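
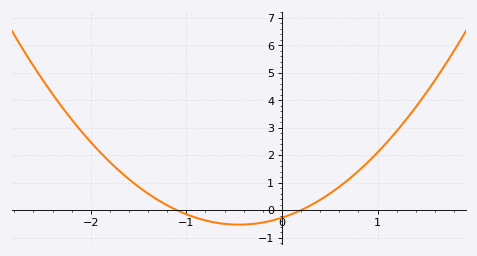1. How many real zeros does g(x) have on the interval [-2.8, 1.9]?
2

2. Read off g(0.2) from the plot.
0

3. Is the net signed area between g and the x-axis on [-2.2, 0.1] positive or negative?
positive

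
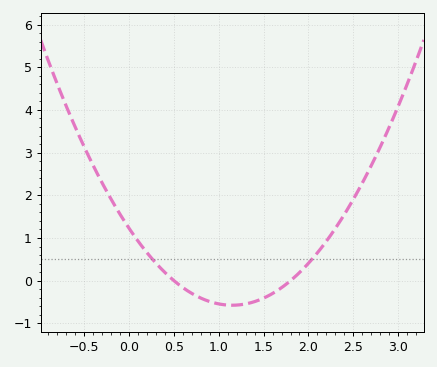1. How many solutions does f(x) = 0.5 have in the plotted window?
2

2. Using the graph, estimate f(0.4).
0.2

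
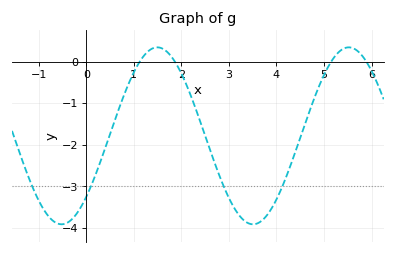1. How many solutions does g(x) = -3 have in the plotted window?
4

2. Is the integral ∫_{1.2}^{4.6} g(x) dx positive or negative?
negative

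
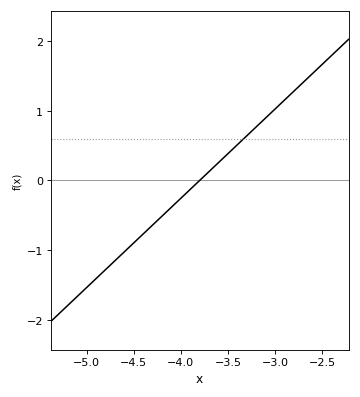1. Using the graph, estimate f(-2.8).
1.3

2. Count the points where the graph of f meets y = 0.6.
1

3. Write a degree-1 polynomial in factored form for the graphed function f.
y = 1.28(x + 3.8)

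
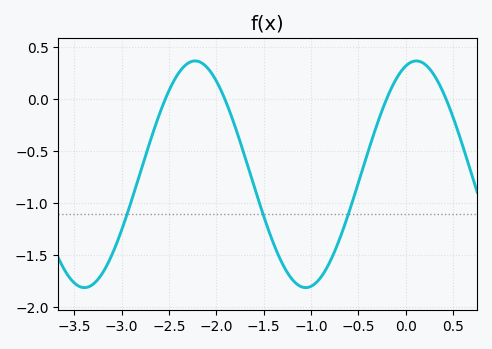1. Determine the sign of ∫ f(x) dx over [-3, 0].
negative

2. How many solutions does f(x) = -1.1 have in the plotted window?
3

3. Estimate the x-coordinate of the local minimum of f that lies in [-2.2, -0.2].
-1.1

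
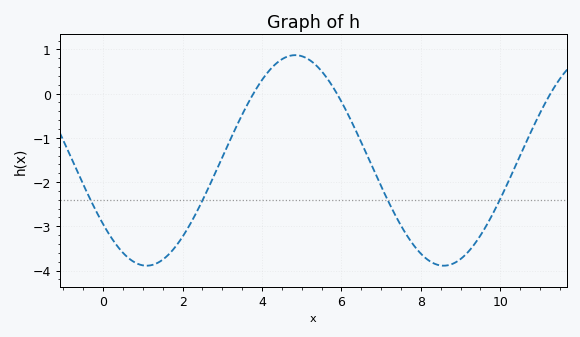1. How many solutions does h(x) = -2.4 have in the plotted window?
4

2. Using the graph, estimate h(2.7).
-2.03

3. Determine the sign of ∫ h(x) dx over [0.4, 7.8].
negative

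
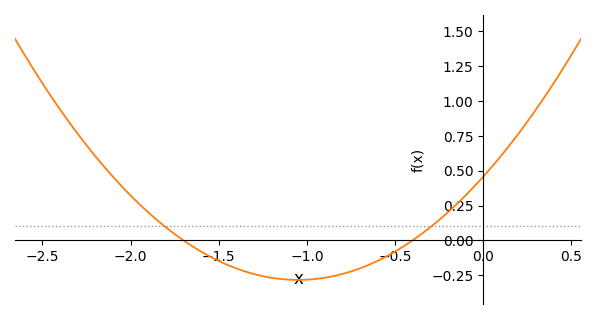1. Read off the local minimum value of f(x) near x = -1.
-0.283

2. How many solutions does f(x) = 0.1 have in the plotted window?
2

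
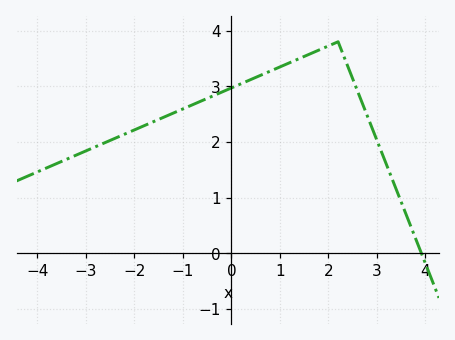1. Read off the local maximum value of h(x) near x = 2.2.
3.8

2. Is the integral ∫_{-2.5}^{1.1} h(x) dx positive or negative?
positive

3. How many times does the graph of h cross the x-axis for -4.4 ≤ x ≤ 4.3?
1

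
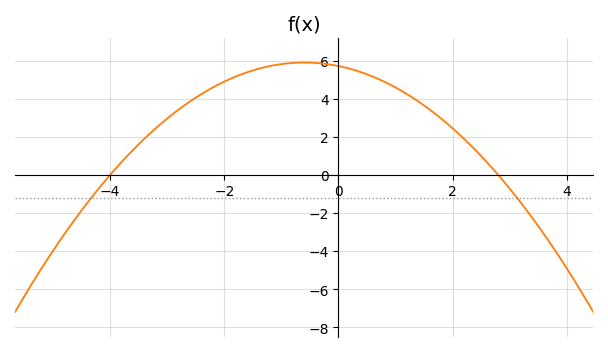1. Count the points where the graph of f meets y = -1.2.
2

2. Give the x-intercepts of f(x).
-4, 2.8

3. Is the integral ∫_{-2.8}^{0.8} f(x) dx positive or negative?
positive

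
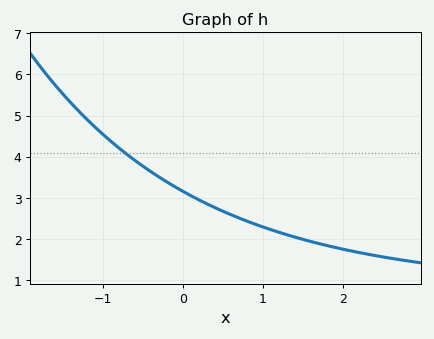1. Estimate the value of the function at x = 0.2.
2.95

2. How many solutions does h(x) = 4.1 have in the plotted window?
1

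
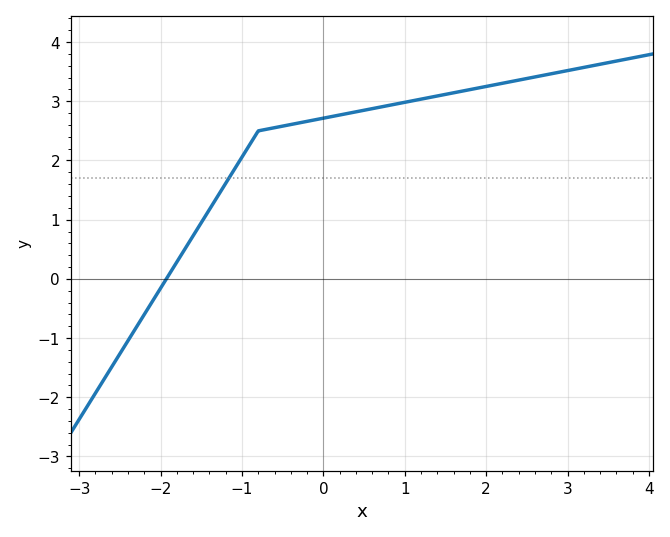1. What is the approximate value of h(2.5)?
3.38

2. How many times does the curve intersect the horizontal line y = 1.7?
1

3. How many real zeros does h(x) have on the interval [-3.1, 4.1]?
1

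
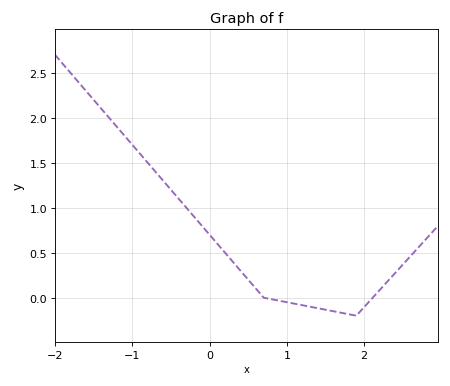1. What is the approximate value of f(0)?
0.699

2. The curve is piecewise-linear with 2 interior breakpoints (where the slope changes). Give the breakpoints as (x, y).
(0.7, 0); (1.9, -0.2)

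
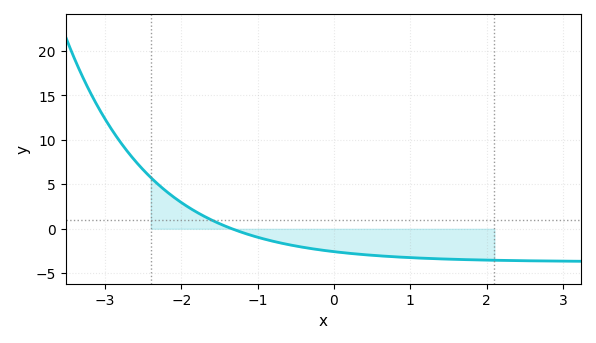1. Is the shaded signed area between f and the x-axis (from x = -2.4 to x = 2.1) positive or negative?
negative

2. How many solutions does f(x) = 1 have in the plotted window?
1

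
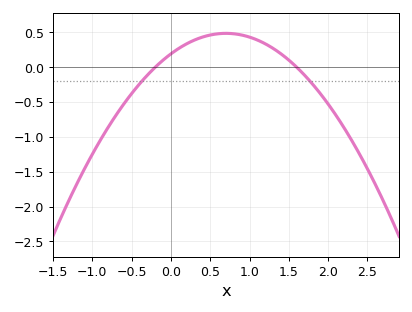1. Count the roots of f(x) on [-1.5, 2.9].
2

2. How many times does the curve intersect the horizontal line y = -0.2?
2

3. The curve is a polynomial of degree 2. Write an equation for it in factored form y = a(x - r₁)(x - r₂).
y = -0.6(x + 0.2)(x - 1.6)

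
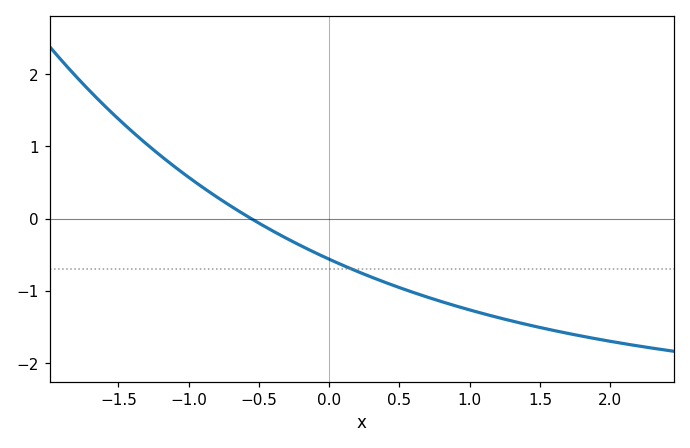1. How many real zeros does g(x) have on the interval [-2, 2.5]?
1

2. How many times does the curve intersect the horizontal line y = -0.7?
1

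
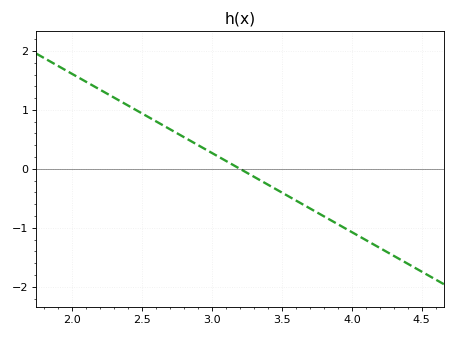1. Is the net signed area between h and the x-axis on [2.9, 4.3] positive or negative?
negative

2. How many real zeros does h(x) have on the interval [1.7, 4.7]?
1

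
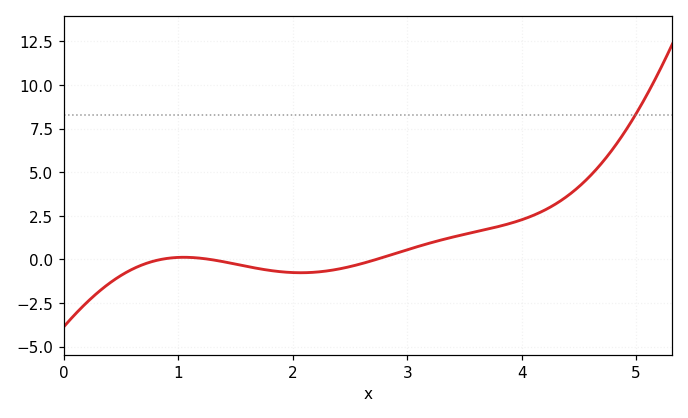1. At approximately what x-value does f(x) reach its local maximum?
1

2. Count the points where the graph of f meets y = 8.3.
1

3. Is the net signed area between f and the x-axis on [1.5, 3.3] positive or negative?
negative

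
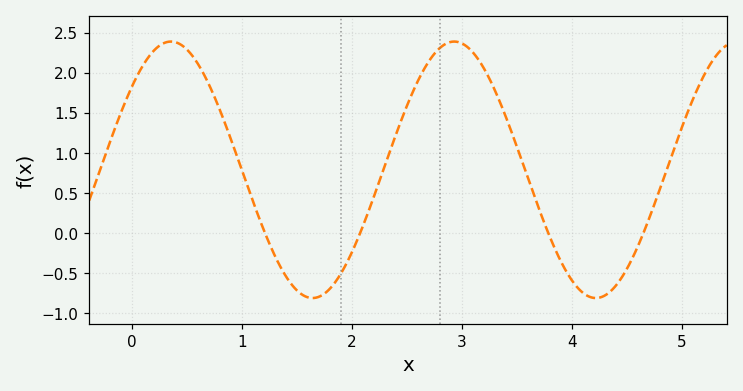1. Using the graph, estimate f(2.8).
2.31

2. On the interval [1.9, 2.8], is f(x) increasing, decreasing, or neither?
increasing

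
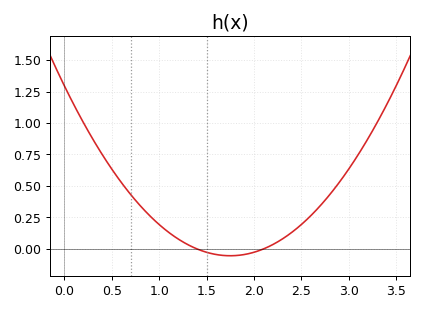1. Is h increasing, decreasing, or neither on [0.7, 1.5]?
decreasing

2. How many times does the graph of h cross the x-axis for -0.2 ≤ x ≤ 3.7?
2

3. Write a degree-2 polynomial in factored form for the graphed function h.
y = 0.44(x - 1.4)(x - 2.1)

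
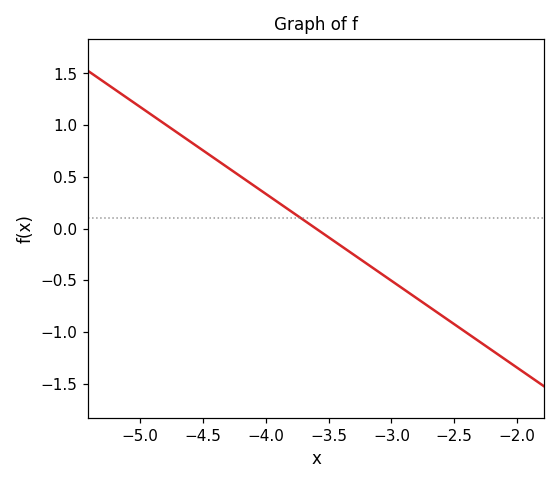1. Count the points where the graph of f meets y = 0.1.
1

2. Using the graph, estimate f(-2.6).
-0.85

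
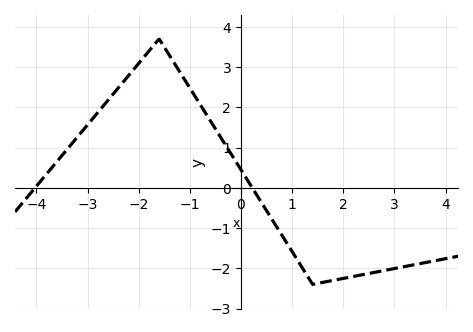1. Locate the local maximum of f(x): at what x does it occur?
-1.6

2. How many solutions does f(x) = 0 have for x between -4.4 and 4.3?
2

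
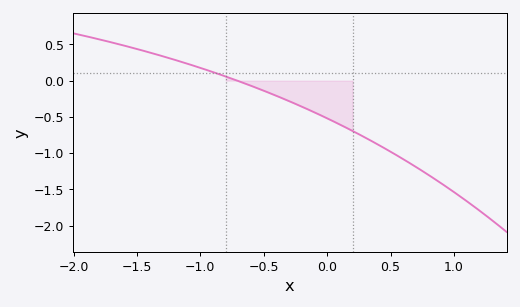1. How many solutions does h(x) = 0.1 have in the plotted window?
1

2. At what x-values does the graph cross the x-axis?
-0.7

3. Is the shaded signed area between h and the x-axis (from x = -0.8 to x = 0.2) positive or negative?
negative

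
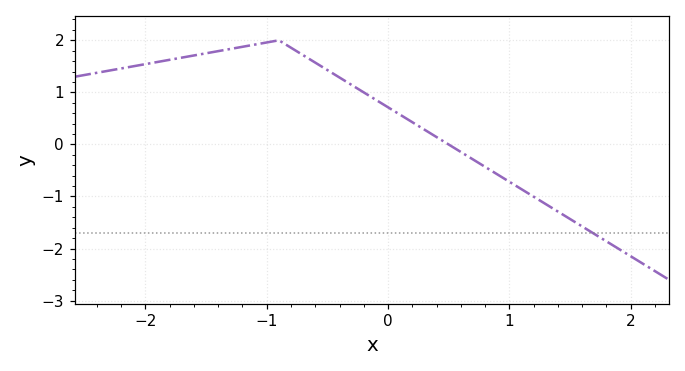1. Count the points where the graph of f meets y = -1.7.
1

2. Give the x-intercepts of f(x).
0.5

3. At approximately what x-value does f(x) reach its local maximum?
-0.9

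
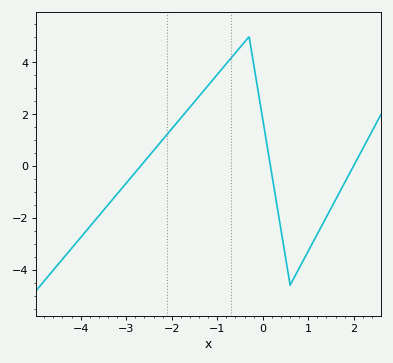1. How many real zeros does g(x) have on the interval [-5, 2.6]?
3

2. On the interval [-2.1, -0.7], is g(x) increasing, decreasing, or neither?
increasing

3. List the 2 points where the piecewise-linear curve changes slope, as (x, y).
(-0.3, 5); (0.6, -4.6)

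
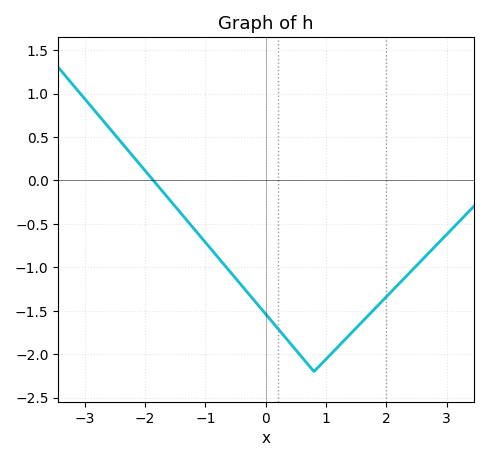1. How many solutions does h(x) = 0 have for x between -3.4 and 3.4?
1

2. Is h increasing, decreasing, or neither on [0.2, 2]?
neither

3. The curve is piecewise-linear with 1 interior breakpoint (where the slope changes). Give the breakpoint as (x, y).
(0.8, -2.2)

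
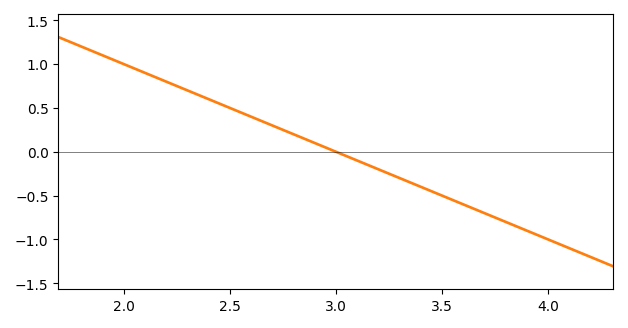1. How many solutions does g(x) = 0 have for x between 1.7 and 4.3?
1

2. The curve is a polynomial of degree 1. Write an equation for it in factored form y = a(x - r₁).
y = -1(x - 3)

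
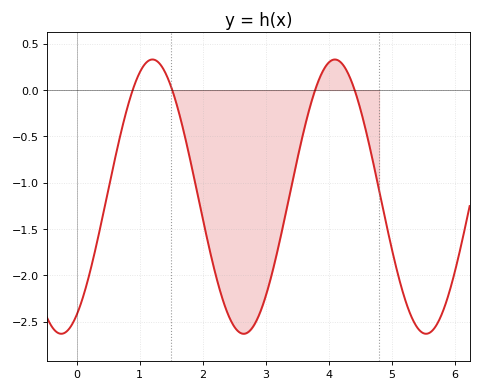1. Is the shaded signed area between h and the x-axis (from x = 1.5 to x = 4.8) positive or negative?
negative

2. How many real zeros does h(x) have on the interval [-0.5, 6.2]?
4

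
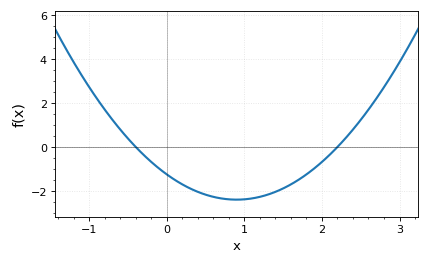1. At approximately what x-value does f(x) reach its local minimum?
0.9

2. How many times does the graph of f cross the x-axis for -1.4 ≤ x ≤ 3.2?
2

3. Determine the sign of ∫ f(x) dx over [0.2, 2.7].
negative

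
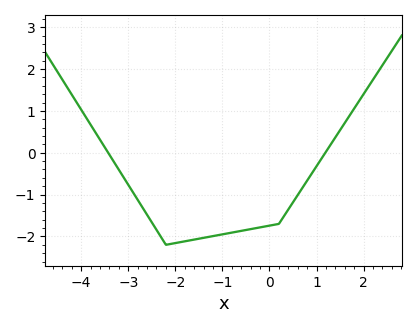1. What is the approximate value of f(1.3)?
0.196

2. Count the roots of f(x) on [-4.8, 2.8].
2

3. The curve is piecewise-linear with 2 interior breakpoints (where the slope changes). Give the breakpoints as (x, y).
(-2.2, -2.2); (0.2, -1.7)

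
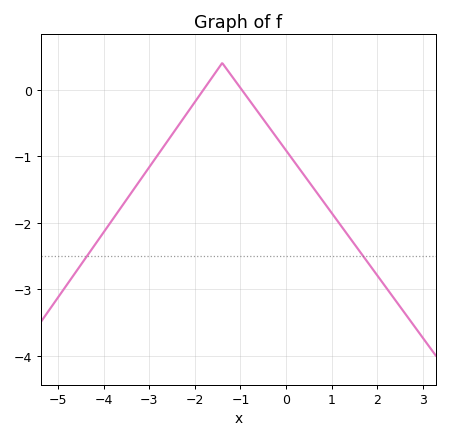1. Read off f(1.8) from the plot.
-2.6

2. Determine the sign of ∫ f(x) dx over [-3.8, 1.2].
negative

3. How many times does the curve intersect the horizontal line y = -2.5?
2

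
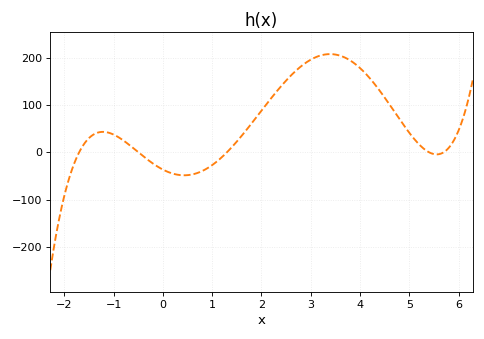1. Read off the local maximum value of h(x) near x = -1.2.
43.1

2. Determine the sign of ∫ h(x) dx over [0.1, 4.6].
positive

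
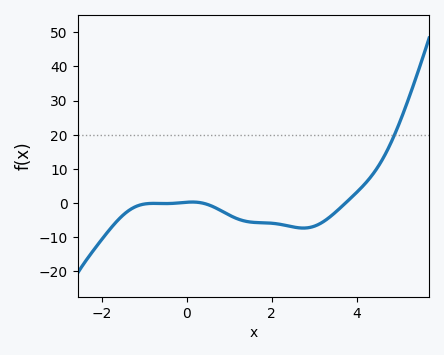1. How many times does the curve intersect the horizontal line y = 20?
1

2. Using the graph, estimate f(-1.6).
-5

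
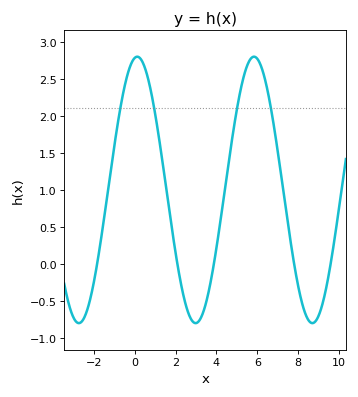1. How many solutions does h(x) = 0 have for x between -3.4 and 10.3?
5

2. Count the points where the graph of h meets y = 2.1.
4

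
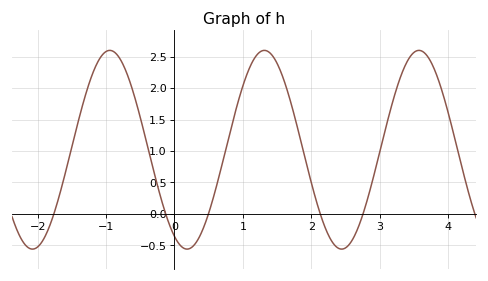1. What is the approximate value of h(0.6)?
0.384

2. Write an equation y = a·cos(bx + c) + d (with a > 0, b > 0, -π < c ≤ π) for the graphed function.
y = 1.58cos(2.78x + 2.63) + 1.02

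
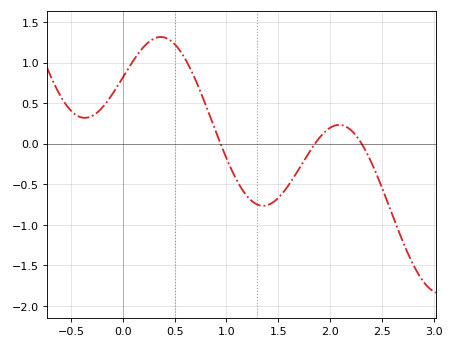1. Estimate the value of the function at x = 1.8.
-0.103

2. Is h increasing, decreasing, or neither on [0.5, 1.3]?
decreasing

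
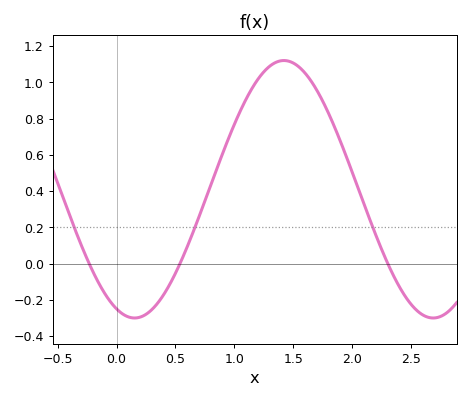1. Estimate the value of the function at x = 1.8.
0.827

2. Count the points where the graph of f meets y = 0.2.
3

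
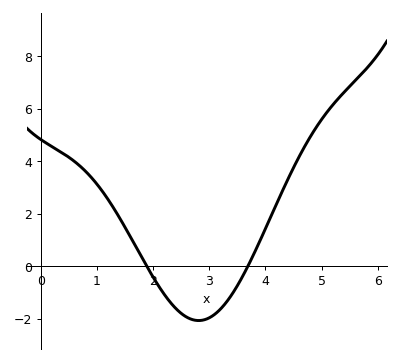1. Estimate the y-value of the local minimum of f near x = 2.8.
-2.08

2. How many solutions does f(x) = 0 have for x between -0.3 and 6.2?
2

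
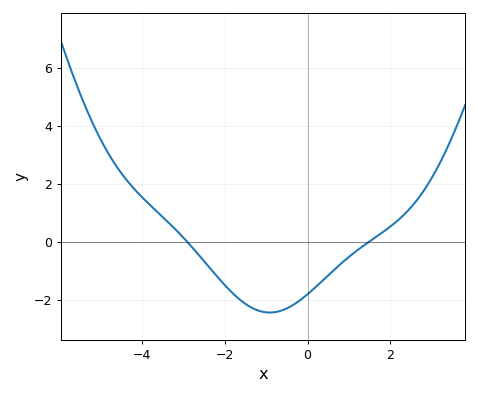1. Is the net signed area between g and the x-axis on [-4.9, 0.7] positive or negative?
negative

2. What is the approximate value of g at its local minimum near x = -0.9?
-2.43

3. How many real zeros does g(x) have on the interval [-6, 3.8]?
2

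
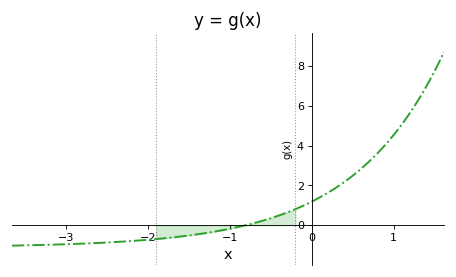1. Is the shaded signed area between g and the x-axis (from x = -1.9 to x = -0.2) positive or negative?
negative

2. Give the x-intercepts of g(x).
-0.815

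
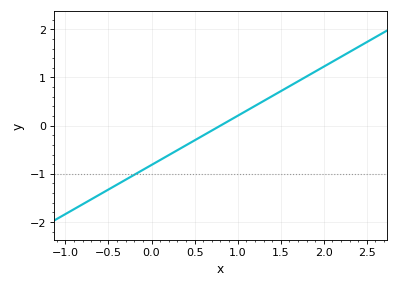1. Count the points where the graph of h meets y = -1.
1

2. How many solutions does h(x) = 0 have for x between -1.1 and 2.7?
1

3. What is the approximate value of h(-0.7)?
-1.5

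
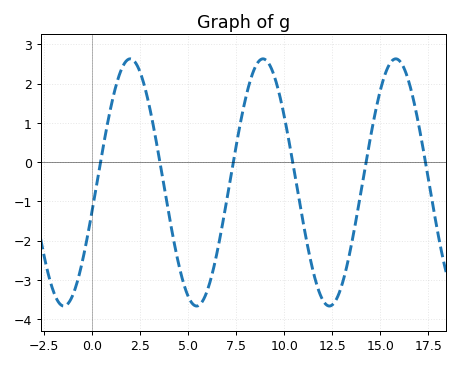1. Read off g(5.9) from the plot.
-3.4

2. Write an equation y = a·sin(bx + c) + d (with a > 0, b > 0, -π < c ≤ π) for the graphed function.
y = 3.15sin(0.91x - 0.24) - 0.52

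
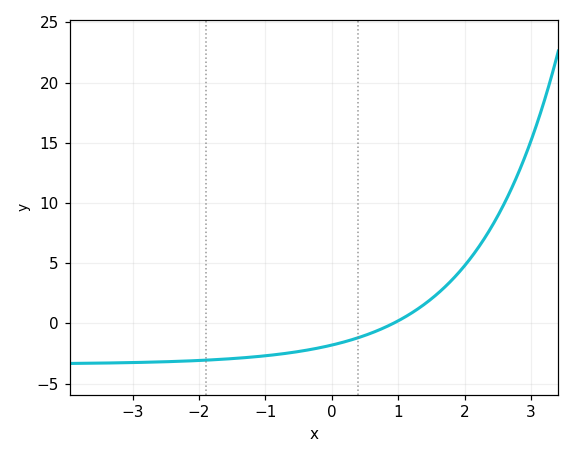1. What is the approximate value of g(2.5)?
8.96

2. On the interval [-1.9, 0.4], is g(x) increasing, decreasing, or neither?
increasing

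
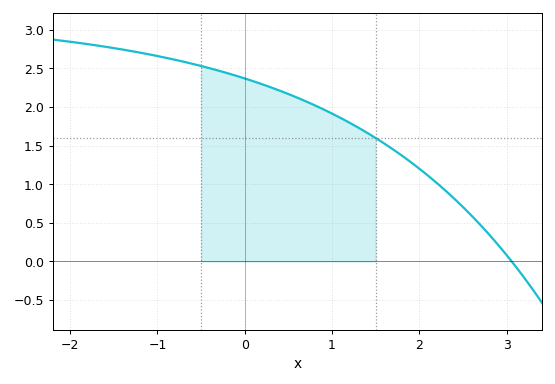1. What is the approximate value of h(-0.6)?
2.56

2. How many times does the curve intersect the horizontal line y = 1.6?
1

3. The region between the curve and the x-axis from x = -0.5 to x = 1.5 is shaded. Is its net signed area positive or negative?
positive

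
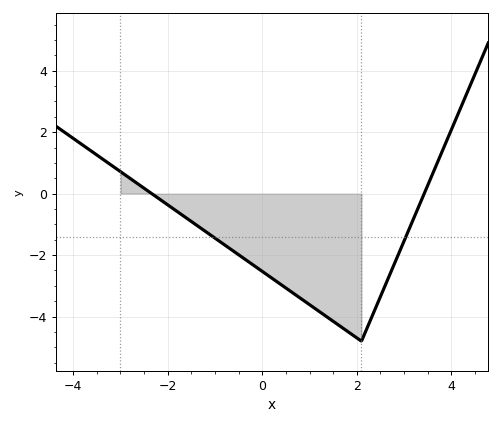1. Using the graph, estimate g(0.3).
-2.8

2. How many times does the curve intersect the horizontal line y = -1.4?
2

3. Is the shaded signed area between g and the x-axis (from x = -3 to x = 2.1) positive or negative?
negative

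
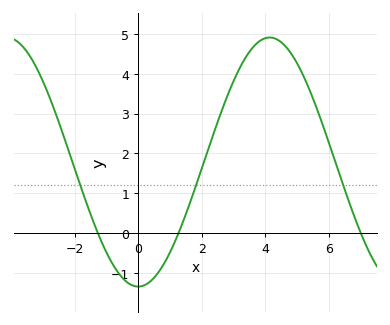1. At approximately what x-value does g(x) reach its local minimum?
-0.001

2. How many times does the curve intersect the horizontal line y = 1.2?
3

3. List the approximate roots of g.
-1.27, 1.27, 7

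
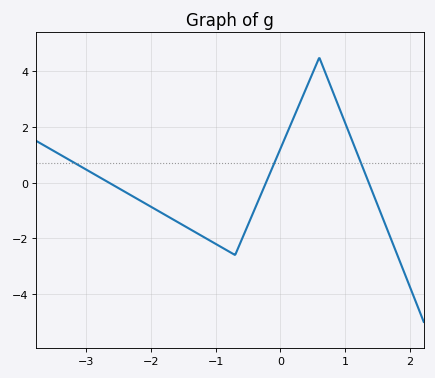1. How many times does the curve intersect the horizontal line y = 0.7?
3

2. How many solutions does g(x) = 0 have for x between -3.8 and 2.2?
3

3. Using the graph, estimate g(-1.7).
-1.2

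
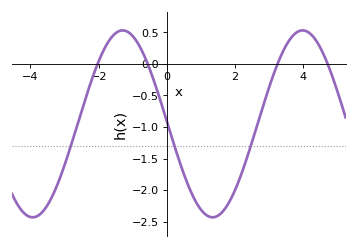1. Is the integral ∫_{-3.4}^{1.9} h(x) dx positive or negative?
negative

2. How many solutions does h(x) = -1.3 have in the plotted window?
3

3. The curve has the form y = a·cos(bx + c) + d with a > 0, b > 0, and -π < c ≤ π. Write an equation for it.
y = 1.48cos(1.19x + 1.54) - 0.95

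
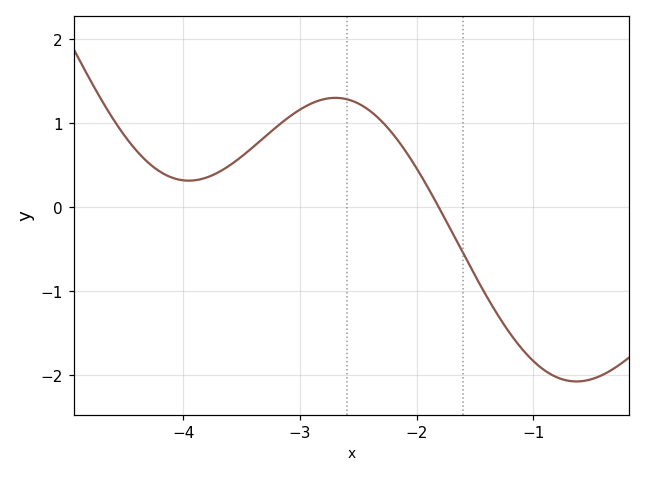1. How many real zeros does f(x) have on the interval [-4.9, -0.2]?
1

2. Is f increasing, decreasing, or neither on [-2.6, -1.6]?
decreasing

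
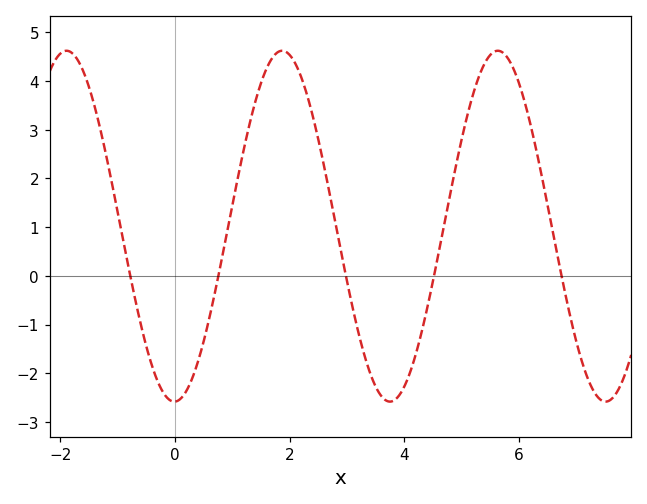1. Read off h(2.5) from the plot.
2.8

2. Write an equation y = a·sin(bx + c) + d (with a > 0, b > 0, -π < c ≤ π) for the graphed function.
y = 3.6sin(1.7x - 1.6) + 1.02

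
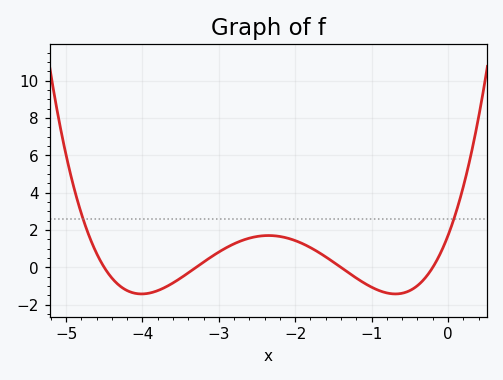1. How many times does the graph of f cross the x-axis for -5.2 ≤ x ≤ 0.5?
4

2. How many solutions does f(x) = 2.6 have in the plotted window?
2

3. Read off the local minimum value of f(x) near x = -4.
-1.42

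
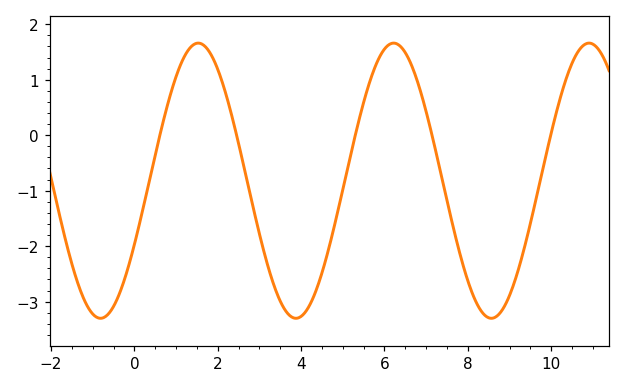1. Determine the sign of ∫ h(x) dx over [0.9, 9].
negative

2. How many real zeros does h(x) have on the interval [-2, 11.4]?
5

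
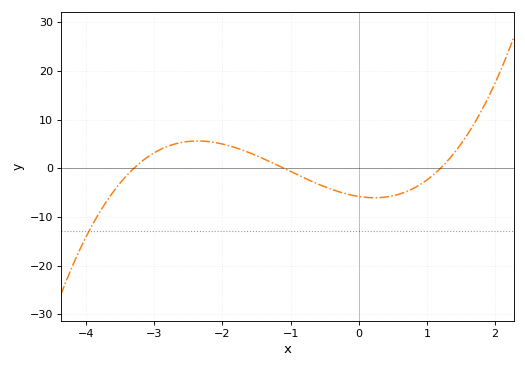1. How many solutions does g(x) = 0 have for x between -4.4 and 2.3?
3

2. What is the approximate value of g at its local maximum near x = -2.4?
6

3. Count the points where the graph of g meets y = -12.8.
1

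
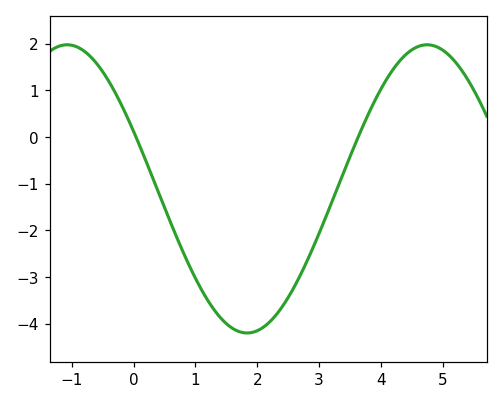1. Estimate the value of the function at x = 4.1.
1.3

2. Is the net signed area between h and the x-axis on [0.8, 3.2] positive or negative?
negative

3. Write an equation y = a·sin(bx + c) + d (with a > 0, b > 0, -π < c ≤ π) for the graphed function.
y = 3.09sin(1.1x + 2.7) - 1.11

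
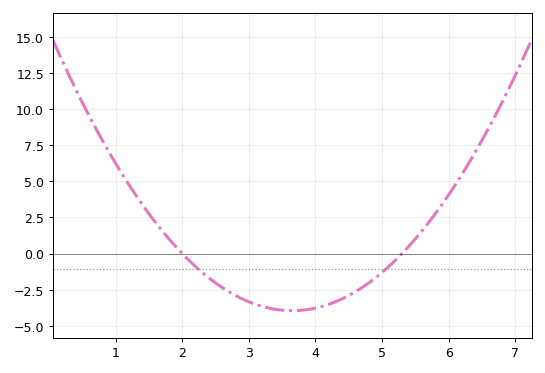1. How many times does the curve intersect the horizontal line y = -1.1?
2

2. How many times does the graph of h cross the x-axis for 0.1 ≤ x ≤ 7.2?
2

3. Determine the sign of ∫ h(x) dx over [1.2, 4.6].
negative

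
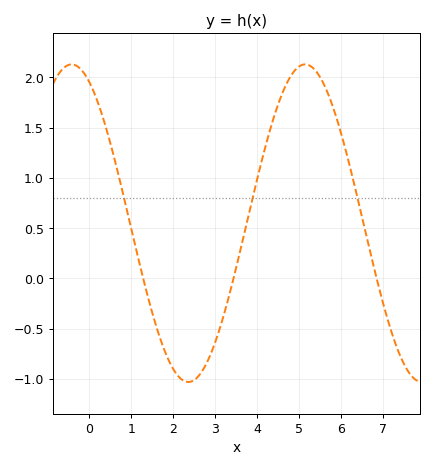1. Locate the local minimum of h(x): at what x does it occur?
2.4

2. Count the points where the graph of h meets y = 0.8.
3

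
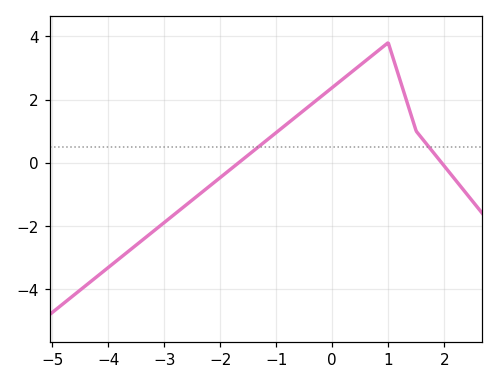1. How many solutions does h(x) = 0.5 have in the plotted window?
2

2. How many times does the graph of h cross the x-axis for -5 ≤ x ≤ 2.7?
2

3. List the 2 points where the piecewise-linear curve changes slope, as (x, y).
(1, 3.8); (1.5, 1)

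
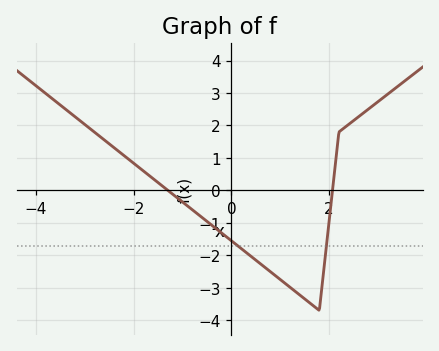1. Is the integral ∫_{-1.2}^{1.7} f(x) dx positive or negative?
negative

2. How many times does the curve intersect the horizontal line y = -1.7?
2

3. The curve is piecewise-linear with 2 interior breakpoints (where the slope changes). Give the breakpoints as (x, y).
(1.8, -3.7); (2.2, 1.8)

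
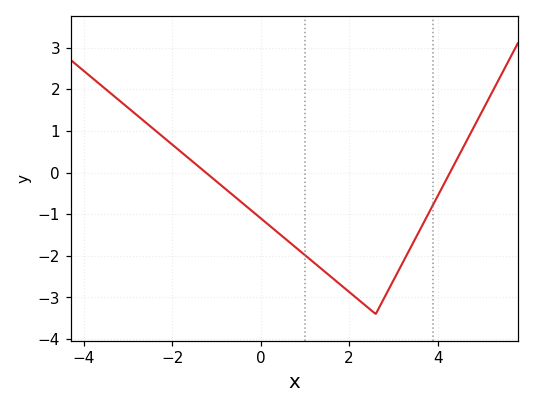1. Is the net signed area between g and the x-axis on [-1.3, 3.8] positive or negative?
negative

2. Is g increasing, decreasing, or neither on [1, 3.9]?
neither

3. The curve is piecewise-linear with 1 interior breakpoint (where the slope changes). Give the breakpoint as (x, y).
(2.6, -3.4)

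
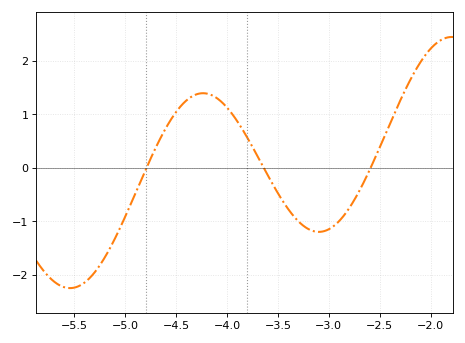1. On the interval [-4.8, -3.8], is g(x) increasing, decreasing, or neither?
neither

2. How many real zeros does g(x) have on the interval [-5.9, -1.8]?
3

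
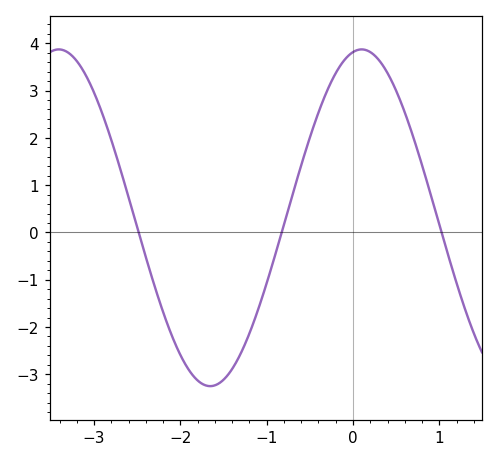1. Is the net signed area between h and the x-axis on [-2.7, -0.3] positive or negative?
negative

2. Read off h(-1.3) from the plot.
-2.6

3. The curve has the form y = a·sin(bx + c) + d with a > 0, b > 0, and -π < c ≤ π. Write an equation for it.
y = 3.56sin(1.8x + 1.4) + 0.31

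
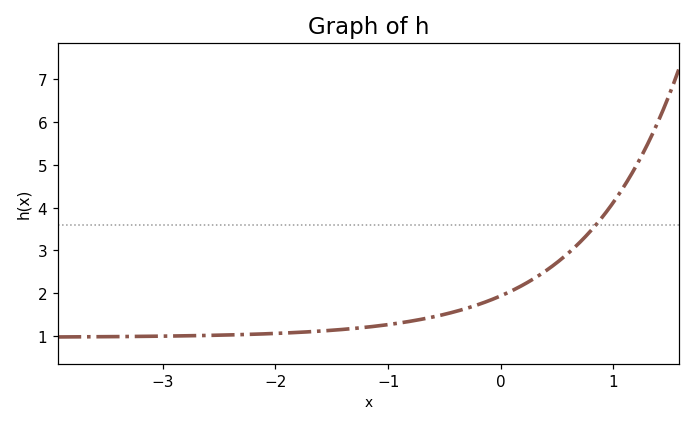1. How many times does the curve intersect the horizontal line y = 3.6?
1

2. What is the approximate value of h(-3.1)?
1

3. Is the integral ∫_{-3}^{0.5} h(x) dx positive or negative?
positive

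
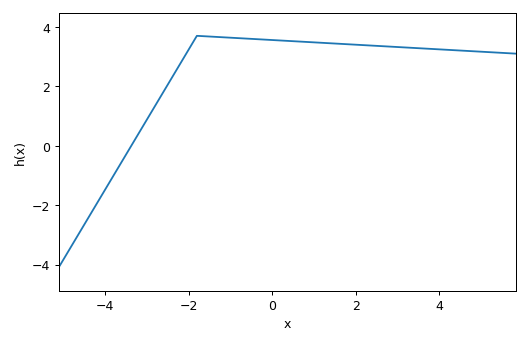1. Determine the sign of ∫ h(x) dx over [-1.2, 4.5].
positive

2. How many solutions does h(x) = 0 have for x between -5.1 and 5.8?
1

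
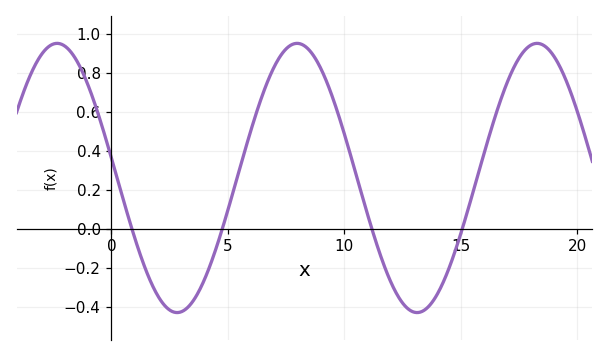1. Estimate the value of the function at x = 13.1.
-0.42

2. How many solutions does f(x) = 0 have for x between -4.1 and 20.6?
4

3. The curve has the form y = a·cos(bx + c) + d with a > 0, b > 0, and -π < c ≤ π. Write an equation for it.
y = 0.69cos(0.61x + 1.4) + 0.26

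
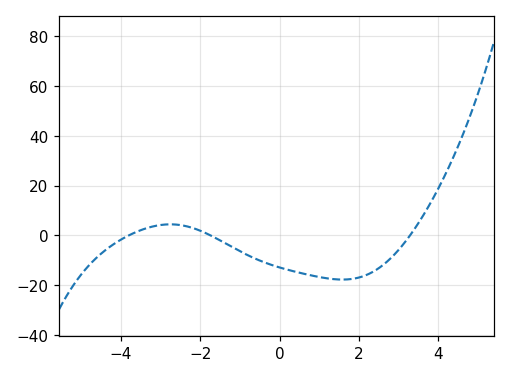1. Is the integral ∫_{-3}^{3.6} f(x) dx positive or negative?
negative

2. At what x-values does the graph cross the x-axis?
-3.8, -1.8, 3.2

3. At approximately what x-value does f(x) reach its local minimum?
1.6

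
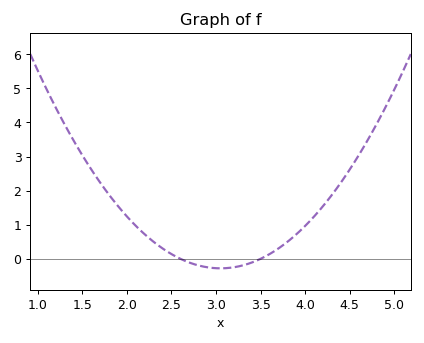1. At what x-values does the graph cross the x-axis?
2.6, 3.5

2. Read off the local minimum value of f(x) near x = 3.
-0.279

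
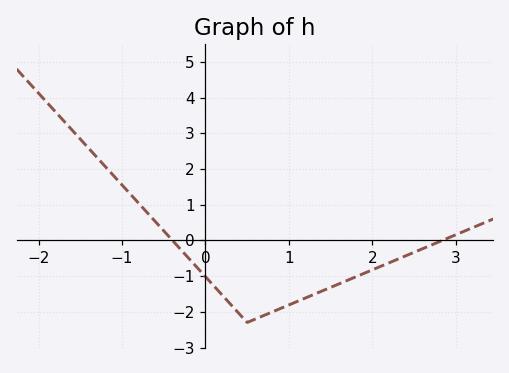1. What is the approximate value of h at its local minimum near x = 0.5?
-2.3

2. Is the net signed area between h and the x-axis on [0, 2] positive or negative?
negative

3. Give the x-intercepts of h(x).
-0.395, 2.84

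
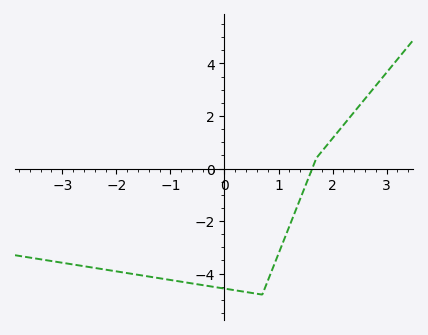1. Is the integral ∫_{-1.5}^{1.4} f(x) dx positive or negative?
negative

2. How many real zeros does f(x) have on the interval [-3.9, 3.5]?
1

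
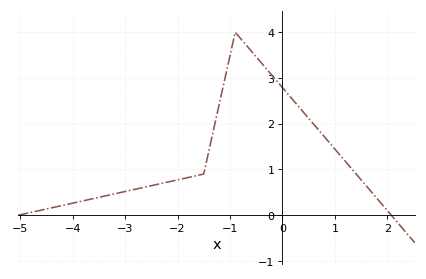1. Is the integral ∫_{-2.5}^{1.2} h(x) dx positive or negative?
positive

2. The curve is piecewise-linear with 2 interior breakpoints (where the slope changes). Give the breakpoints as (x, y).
(-1.5, 0.9); (-0.9, 4)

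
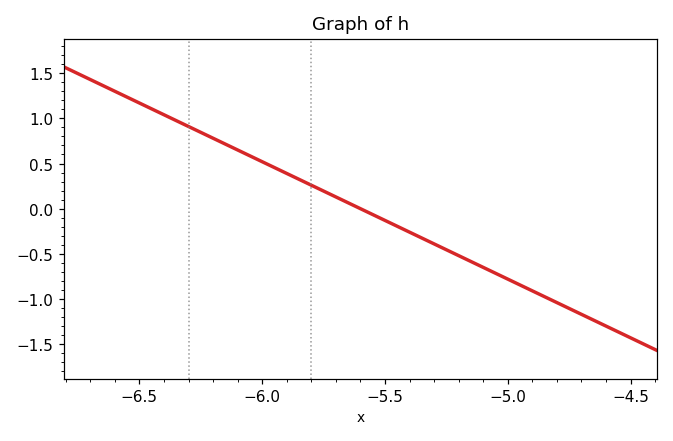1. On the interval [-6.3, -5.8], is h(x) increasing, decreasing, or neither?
decreasing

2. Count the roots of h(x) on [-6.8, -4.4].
1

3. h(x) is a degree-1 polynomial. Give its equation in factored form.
y = -1.3(x + 5.6)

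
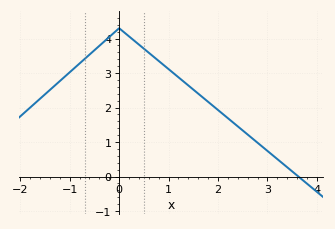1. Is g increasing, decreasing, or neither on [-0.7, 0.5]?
neither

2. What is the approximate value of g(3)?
0.7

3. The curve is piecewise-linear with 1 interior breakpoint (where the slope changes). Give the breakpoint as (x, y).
(0, 4.3)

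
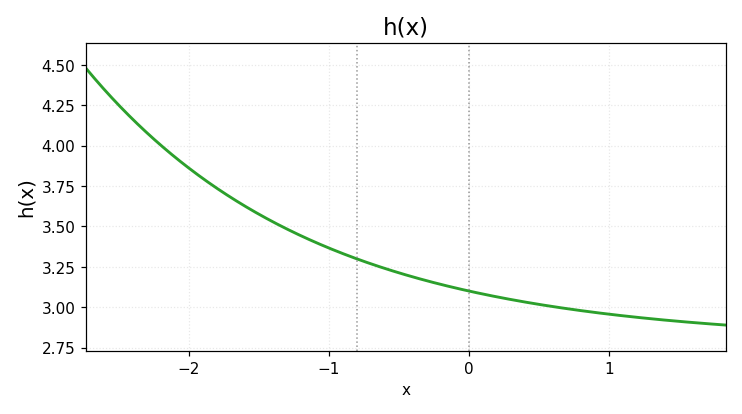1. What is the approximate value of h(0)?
3.1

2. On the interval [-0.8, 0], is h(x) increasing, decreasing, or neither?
decreasing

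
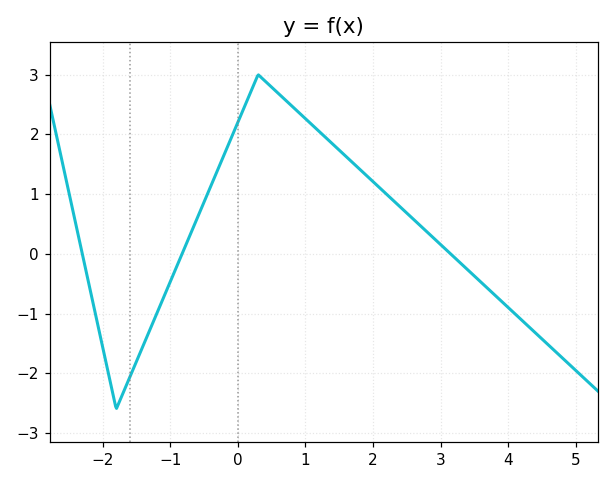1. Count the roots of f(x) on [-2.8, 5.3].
3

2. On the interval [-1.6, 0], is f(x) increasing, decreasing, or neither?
increasing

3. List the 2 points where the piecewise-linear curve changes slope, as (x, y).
(-1.8, -2.6); (0.3, 3)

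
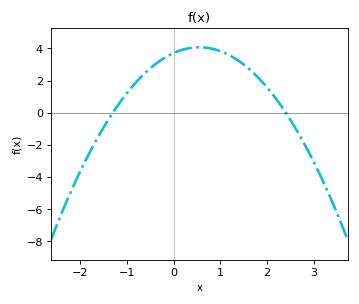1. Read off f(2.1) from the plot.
1.21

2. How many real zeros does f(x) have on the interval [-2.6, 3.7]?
2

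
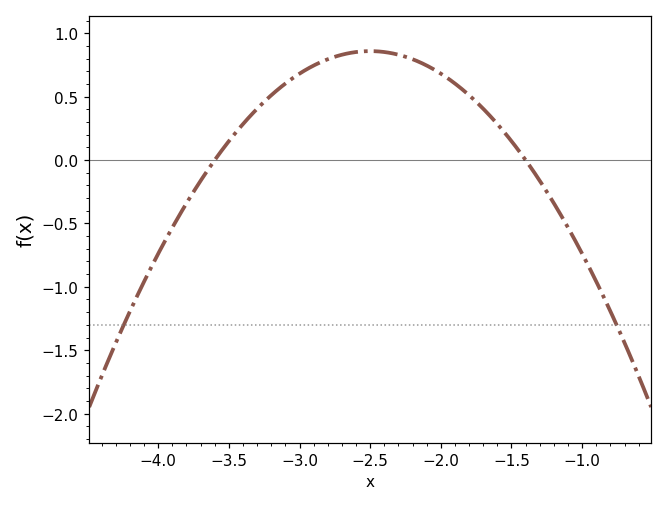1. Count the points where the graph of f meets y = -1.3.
2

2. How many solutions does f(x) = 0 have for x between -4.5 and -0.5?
2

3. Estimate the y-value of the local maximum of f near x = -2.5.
0.859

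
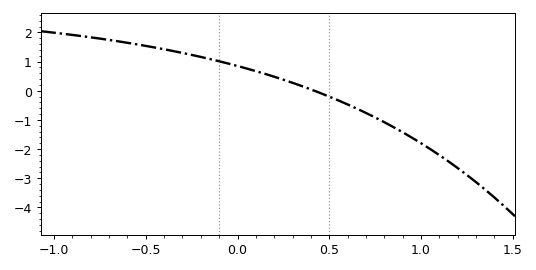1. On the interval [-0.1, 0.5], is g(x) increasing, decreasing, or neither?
decreasing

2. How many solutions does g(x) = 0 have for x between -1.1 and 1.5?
1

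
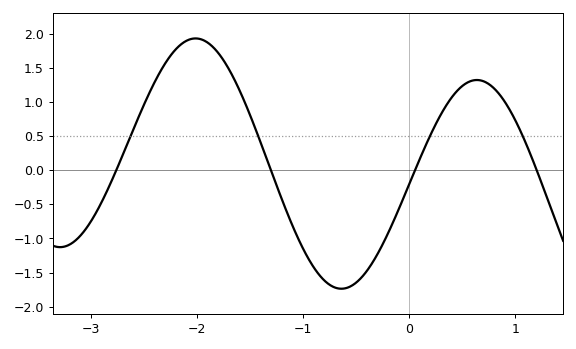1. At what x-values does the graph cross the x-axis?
-2.76, -1.3, 0.055, 1.2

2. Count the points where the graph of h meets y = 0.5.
4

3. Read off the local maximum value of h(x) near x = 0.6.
1.32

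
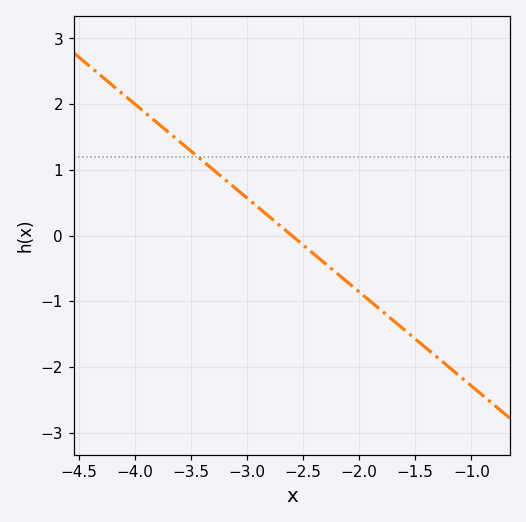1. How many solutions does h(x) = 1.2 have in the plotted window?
1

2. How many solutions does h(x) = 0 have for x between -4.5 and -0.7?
1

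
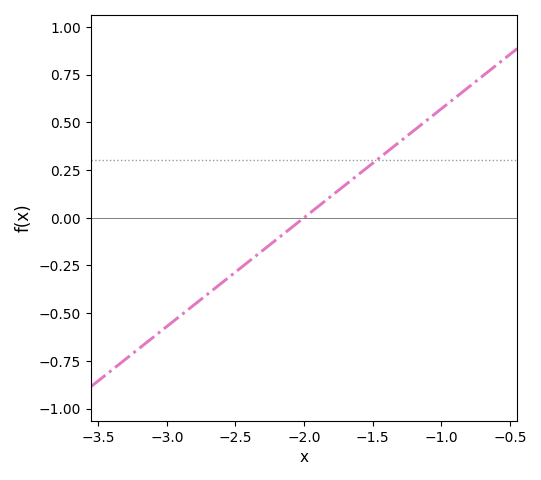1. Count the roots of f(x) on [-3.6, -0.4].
1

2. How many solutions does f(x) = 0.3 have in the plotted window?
1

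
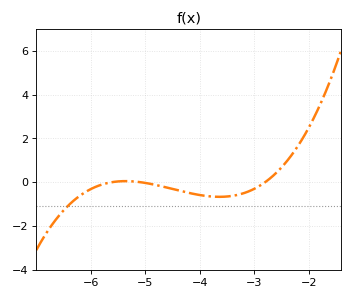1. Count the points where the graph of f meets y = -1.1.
1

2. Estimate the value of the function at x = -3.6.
-0.672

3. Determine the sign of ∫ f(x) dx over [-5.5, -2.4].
negative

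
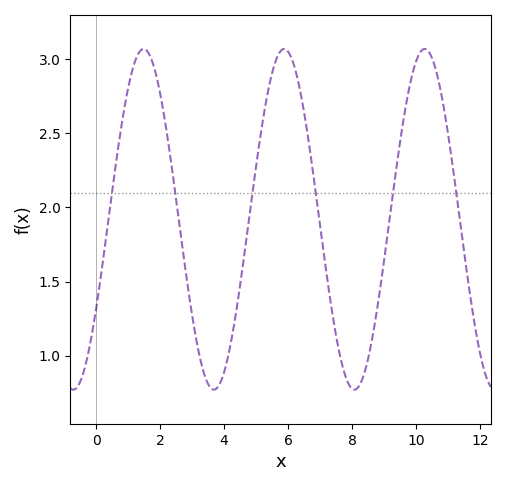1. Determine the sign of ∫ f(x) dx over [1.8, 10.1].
positive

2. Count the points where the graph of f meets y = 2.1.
6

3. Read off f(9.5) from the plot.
2.44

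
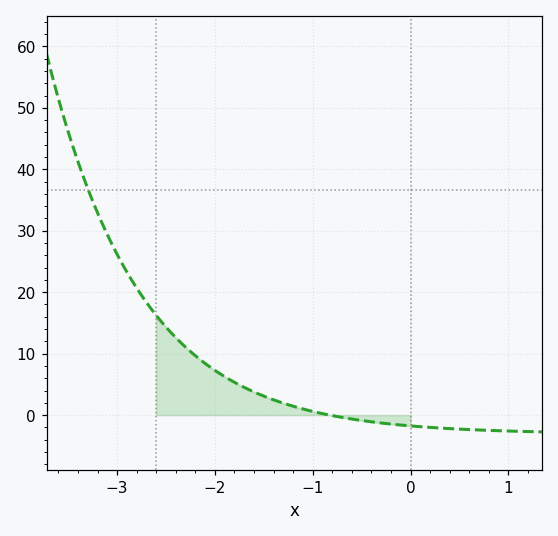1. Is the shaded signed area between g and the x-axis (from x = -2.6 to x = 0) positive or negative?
positive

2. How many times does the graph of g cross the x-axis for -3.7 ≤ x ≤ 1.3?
1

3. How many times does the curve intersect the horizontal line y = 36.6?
1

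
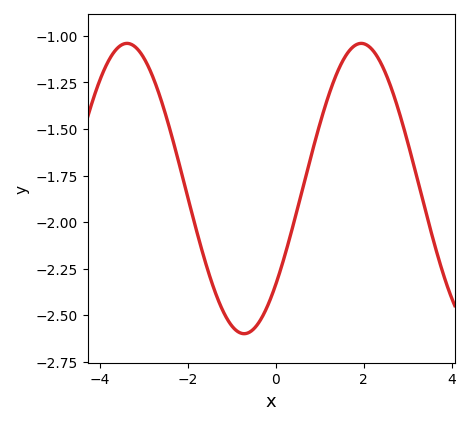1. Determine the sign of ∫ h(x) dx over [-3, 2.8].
negative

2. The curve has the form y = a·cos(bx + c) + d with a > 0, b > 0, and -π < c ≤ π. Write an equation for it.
y = 0.78cos(1.2x - 2.3) - 1.82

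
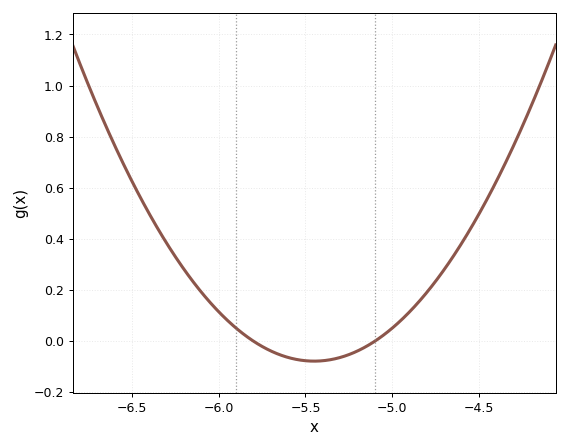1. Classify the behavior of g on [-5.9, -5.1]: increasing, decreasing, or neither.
neither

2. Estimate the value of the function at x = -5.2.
-0.04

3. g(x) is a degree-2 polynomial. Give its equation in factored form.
y = 0.64(x + 5.8)(x + 5.1)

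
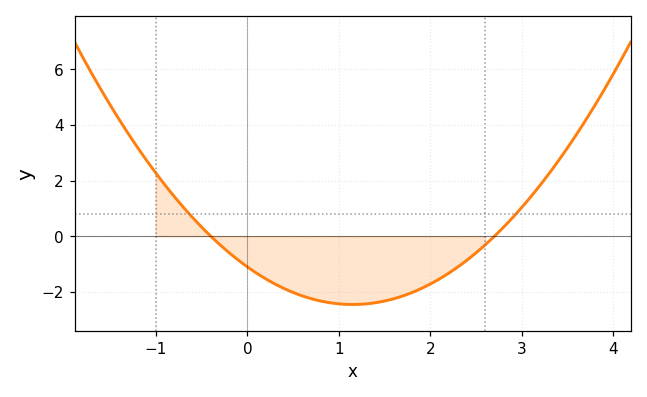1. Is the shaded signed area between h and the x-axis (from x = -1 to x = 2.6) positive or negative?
negative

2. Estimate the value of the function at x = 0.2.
-1.53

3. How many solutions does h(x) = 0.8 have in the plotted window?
2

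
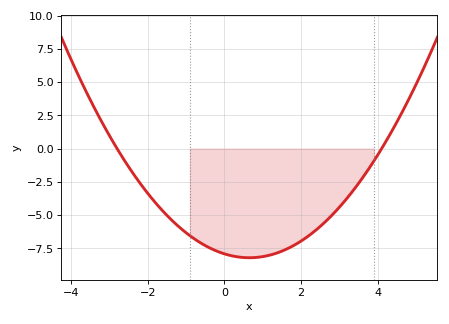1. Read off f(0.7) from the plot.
-8.2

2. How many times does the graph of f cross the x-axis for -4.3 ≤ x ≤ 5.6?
2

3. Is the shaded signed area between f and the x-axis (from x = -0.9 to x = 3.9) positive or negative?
negative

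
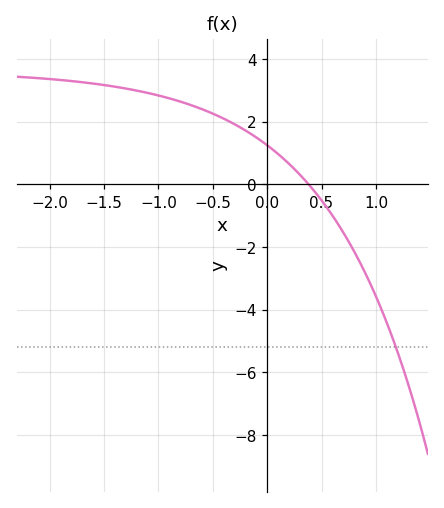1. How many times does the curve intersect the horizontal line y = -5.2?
1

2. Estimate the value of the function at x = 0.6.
-1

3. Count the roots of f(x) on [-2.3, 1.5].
1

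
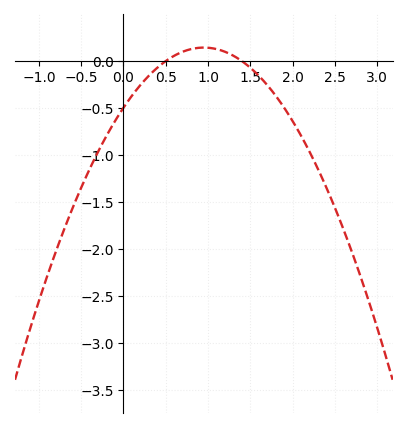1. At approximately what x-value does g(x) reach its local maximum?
0.9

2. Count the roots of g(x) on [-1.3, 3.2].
2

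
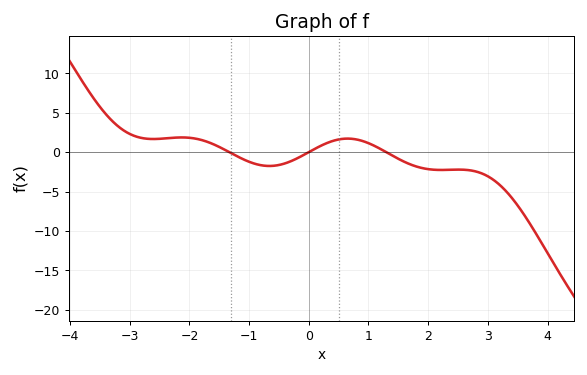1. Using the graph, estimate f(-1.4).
0.5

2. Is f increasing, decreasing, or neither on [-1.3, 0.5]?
neither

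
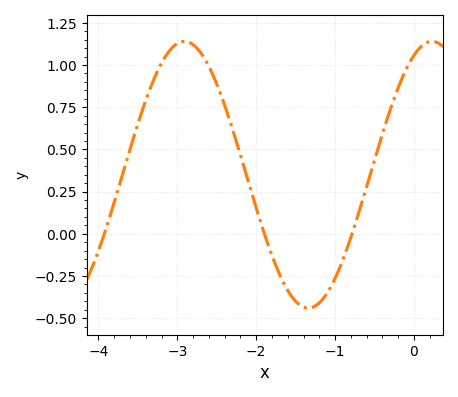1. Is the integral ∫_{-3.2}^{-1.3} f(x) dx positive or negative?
positive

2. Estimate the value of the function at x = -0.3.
0.74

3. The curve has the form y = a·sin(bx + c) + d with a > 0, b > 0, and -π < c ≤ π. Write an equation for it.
y = 0.79sin(2x + 1.1) + 0.35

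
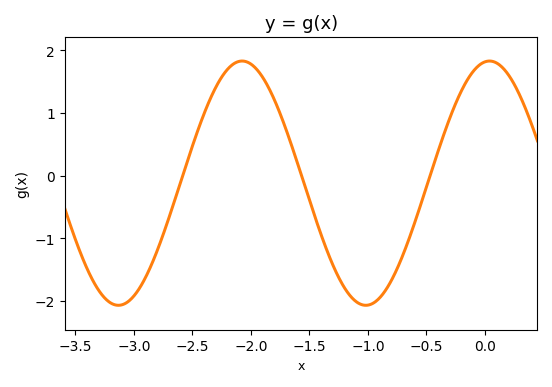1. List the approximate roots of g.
-2.6, -1.6, -0.5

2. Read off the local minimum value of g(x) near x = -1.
-2.1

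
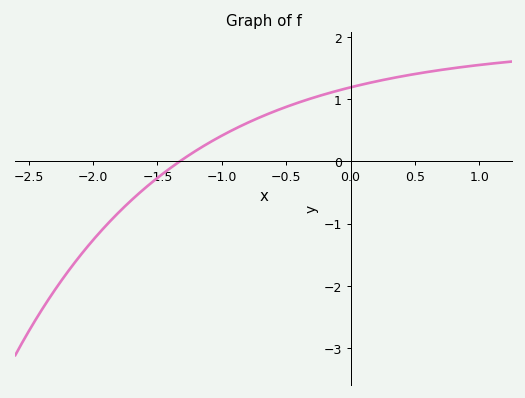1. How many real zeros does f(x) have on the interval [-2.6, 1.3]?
1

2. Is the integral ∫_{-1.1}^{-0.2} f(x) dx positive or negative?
positive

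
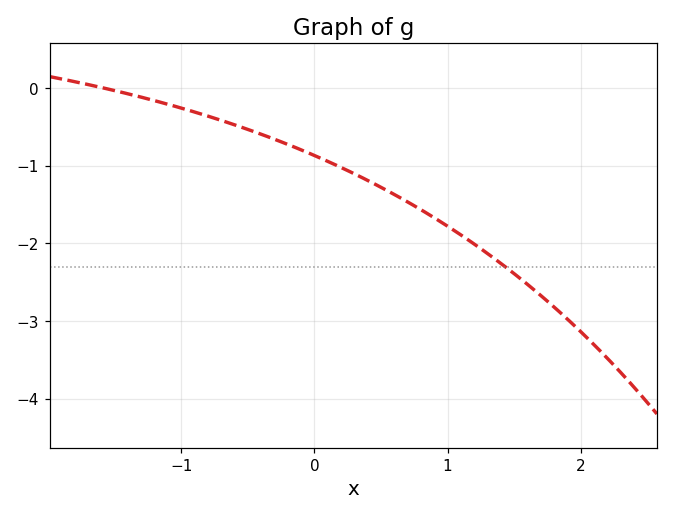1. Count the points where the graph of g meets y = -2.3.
1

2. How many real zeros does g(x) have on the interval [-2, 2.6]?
1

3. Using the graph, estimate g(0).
-0.9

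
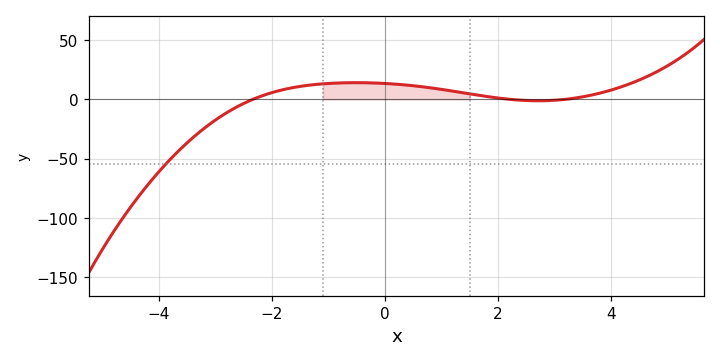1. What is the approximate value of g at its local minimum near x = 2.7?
0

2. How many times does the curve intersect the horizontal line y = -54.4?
1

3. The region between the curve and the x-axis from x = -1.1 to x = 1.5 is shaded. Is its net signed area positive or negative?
positive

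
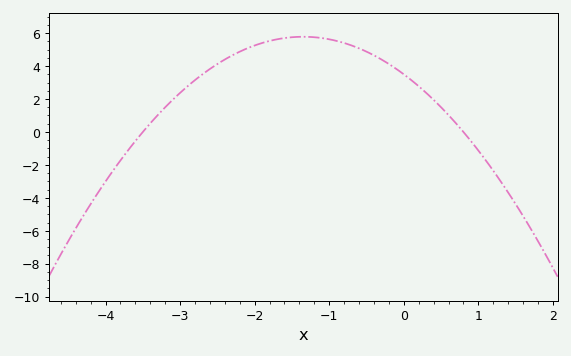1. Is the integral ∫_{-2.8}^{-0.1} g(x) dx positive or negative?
positive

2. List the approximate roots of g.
-3.5, 0.8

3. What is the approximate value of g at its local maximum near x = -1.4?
5.8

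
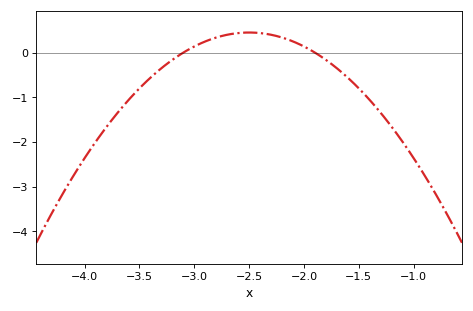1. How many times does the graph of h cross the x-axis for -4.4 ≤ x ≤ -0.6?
2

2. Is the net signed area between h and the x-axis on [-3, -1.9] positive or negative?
positive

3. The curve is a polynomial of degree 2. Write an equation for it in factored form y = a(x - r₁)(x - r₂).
y = -1.25(x + 3.1)(x + 1.9)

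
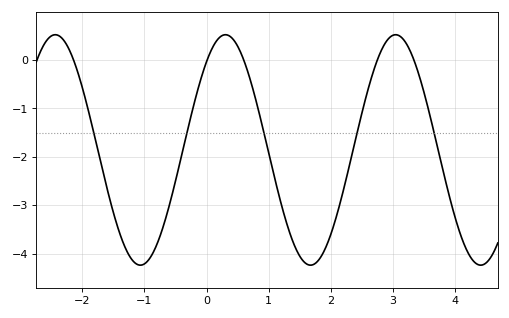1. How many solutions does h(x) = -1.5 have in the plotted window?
5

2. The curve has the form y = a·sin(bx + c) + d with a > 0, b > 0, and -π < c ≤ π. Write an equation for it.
y = 2.38sin(2.29x + 0.872) - 1.86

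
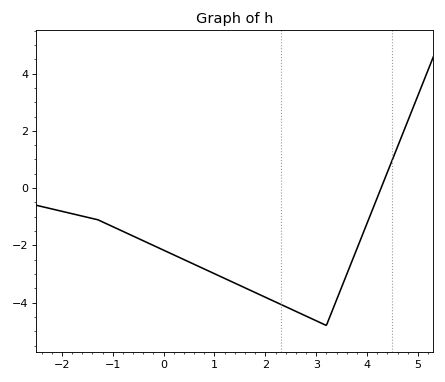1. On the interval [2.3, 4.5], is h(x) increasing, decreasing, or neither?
neither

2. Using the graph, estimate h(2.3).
-4.06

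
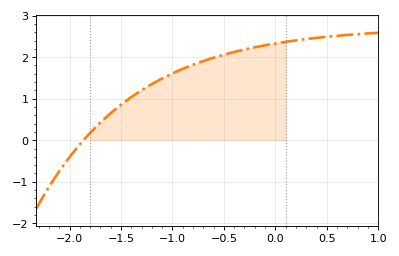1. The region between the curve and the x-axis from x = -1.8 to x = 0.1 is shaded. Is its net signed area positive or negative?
positive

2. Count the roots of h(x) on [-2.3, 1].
1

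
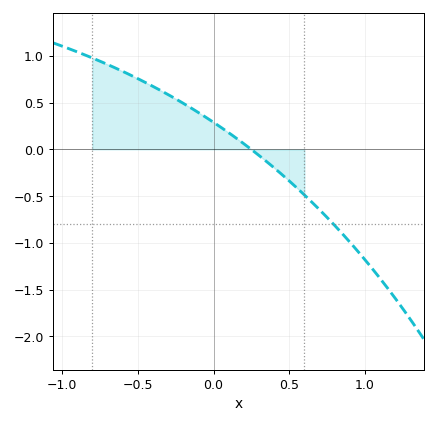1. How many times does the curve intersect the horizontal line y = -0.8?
1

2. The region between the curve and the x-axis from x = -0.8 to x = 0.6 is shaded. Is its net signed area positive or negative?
positive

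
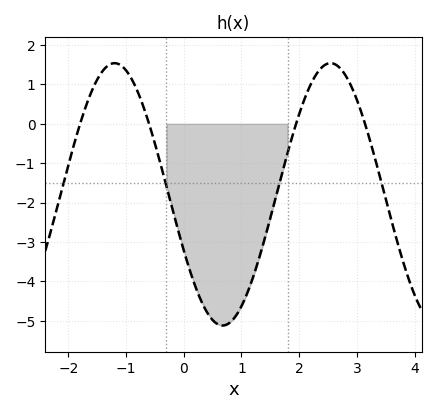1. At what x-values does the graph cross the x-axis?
-1.8, -0.6, 1.9, 3.1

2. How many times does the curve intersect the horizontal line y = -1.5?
4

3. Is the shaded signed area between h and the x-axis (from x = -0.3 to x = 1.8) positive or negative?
negative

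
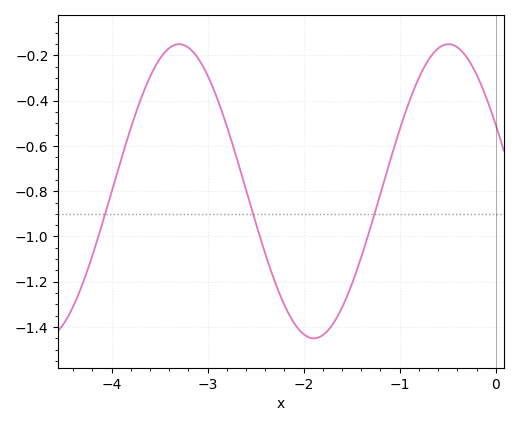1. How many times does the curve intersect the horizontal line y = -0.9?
3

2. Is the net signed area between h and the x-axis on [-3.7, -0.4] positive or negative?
negative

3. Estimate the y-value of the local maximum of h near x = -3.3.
-0.16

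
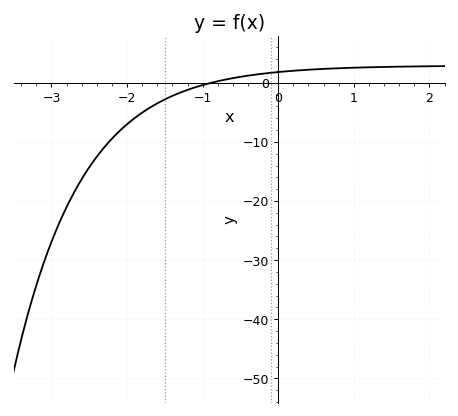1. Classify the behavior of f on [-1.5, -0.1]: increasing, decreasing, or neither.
increasing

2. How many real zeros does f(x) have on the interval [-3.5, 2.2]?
1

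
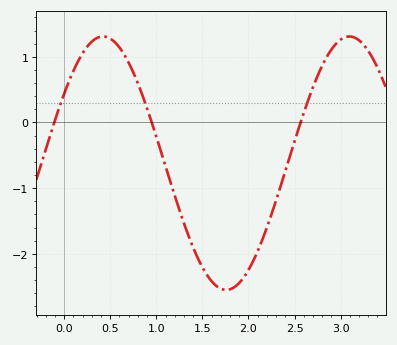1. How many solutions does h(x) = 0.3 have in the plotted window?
3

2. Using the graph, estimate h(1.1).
-0.7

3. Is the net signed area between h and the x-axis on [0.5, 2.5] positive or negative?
negative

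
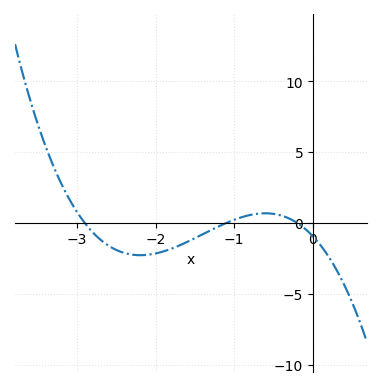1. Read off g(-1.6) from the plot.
-1.35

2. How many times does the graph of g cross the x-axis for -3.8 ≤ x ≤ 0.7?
3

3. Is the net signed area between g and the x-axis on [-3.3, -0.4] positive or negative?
negative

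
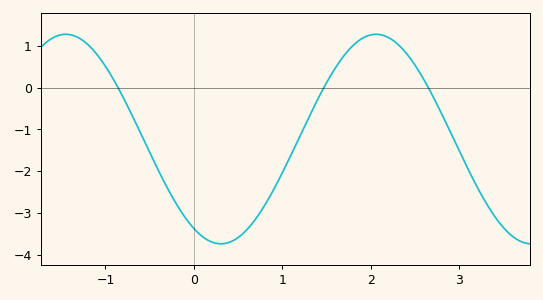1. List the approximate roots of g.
-0.9, 1.5, 2.7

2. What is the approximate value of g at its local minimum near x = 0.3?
-3.7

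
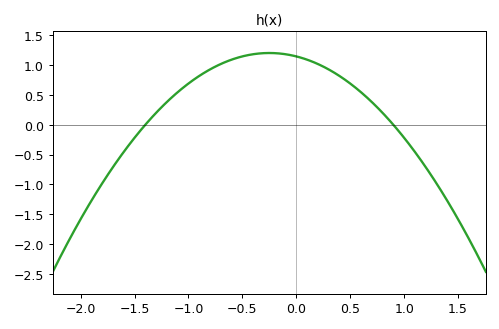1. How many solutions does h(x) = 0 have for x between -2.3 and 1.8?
2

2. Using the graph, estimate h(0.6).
0.546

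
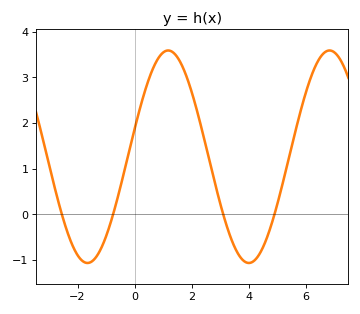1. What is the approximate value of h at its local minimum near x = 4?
-1.1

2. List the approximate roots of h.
-2.6, -0.8, 3.2, 5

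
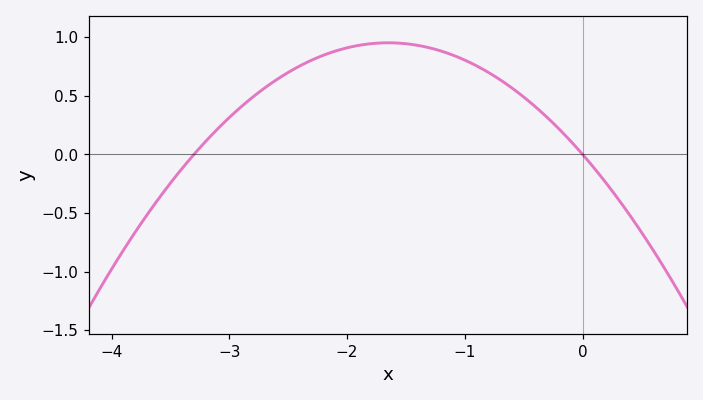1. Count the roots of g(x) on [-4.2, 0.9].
2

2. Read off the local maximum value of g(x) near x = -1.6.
0.95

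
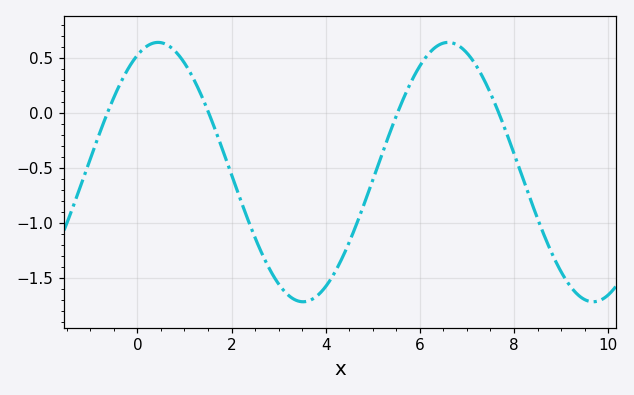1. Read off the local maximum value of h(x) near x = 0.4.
0.65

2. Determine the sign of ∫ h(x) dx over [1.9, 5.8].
negative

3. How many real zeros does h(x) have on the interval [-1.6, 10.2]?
4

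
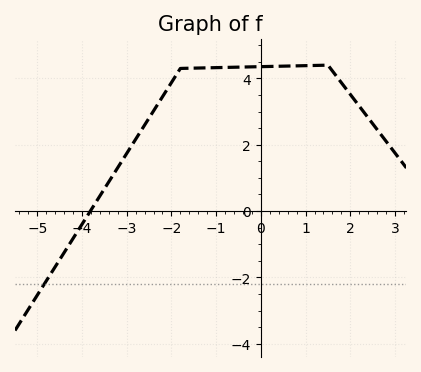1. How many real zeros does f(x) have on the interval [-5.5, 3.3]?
1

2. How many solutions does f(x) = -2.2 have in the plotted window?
1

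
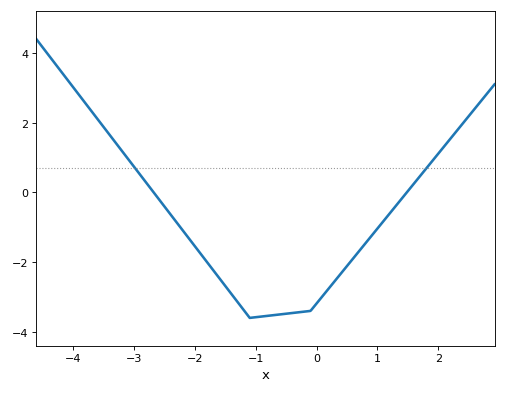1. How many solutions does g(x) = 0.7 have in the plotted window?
2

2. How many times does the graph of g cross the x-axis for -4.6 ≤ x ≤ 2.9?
2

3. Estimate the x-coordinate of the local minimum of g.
-1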